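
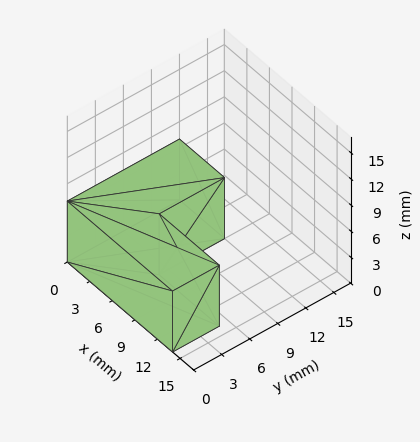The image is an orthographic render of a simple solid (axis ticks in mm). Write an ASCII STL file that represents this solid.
Reading the render: the shape is an L-shaped prism: outer 14 × 12 mm, arm thicknesses ≈ 5 mm (horizontal) and 6 mm (vertical), extruded 7 mm in z (dimensions read to the nearest mm from the axis ticks). For the STL, each face is triangulated and given an outward normal.

solid part
  facet normal 0.0000 0.0000 -1.0000
    outer loop
      vertex 14.00 5.00 0.00
      vertex 14.00 0.00 0.00
      vertex 0.00 0.00 0.00
    endloop
  endfacet
  facet normal 0.0000 0.0000 -1.0000
    outer loop
      vertex 6.00 5.00 0.00
      vertex 14.00 5.00 0.00
      vertex 0.00 0.00 0.00
    endloop
  endfacet
  facet normal 0.0000 0.0000 -1.0000
    outer loop
      vertex 6.00 12.00 0.00
      vertex 6.00 5.00 0.00
      vertex 0.00 0.00 0.00
    endloop
  endfacet
  facet normal 0.0000 0.0000 -1.0000
    outer loop
      vertex 0.00 12.00 0.00
      vertex 6.00 12.00 0.00
      vertex 0.00 0.00 0.00
    endloop
  endfacet
  facet normal 0.0000 0.0000 1.0000
    outer loop
      vertex 0.00 0.00 7.00
      vertex 14.00 0.00 7.00
      vertex 14.00 5.00 7.00
    endloop
  endfacet
  facet normal 0.0000 0.0000 1.0000
    outer loop
      vertex 0.00 0.00 7.00
      vertex 14.00 5.00 7.00
      vertex 6.00 5.00 7.00
    endloop
  endfacet
  facet normal 0.0000 0.0000 1.0000
    outer loop
      vertex 0.00 0.00 7.00
      vertex 6.00 5.00 7.00
      vertex 6.00 12.00 7.00
    endloop
  endfacet
  facet normal 0.0000 0.0000 1.0000
    outer loop
      vertex 0.00 0.00 7.00
      vertex 6.00 12.00 7.00
      vertex 0.00 12.00 7.00
    endloop
  endfacet
  facet normal 0.0000 -1.0000 0.0000
    outer loop
      vertex 0.00 0.00 0.00
      vertex 14.00 0.00 0.00
      vertex 14.00 0.00 7.00
    endloop
  endfacet
  facet normal 0.0000 -1.0000 0.0000
    outer loop
      vertex 0.00 0.00 0.00
      vertex 14.00 0.00 7.00
      vertex 0.00 0.00 7.00
    endloop
  endfacet
  facet normal 1.0000 0.0000 0.0000
    outer loop
      vertex 14.00 0.00 0.00
      vertex 14.00 5.00 0.00
      vertex 14.00 5.00 7.00
    endloop
  endfacet
  facet normal 1.0000 0.0000 0.0000
    outer loop
      vertex 14.00 0.00 0.00
      vertex 14.00 5.00 7.00
      vertex 14.00 0.00 7.00
    endloop
  endfacet
  facet normal 0.0000 1.0000 0.0000
    outer loop
      vertex 14.00 5.00 0.00
      vertex 6.00 5.00 0.00
      vertex 6.00 5.00 7.00
    endloop
  endfacet
  facet normal 0.0000 1.0000 0.0000
    outer loop
      vertex 14.00 5.00 0.00
      vertex 6.00 5.00 7.00
      vertex 14.00 5.00 7.00
    endloop
  endfacet
  facet normal 1.0000 0.0000 0.0000
    outer loop
      vertex 6.00 5.00 0.00
      vertex 6.00 12.00 0.00
      vertex 6.00 12.00 7.00
    endloop
  endfacet
  facet normal 1.0000 0.0000 0.0000
    outer loop
      vertex 6.00 5.00 0.00
      vertex 6.00 12.00 7.00
      vertex 6.00 5.00 7.00
    endloop
  endfacet
  facet normal 0.0000 1.0000 0.0000
    outer loop
      vertex 6.00 12.00 0.00
      vertex 0.00 12.00 0.00
      vertex 0.00 12.00 7.00
    endloop
  endfacet
  facet normal 0.0000 1.0000 0.0000
    outer loop
      vertex 6.00 12.00 0.00
      vertex 0.00 12.00 7.00
      vertex 6.00 12.00 7.00
    endloop
  endfacet
  facet normal -1.0000 0.0000 0.0000
    outer loop
      vertex 0.00 12.00 0.00
      vertex 0.00 0.00 0.00
      vertex 0.00 0.00 7.00
    endloop
  endfacet
  facet normal -1.0000 0.0000 0.0000
    outer loop
      vertex 0.00 12.00 0.00
      vertex 0.00 0.00 7.00
      vertex 0.00 12.00 7.00
    endloop
  endfacet
endsolid part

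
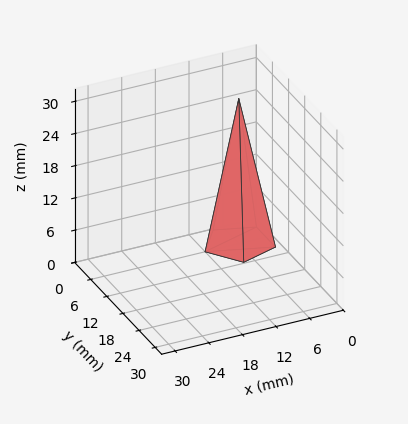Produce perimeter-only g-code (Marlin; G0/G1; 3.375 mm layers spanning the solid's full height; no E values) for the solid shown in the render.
Reading the render: the shape is a regular 5-sided pyramid, base circumscribed radius ≈ 6 mm, apex at z ≈ 27 mm (dimensions read to the nearest mm from the axis ticks). For the g-code, the solid's height is divided into equal slices at the stated Δz and each level perimeter traced with G1 moves after a G0 lift.

; perimeter-only toolpath
G21 ; units = mm
G90 ; absolute positioning
G28 ; home
; layer 1
G0 Z3.375
G0 X11.250 Y6.000
G1 X7.622 Y10.993
G1 X1.753 Y9.086
G1 X1.753 Y2.914
G1 X7.622 Y1.007
G1 X11.250 Y6.000
; layer 2
G0 Z6.750
G0 X10.500 Y6.000
G1 X7.391 Y10.279
G1 X2.359 Y8.645
G1 X2.359 Y3.355
G1 X7.391 Y1.720
G1 X10.500 Y6.000
; layer 3
G0 Z10.125
G0 X9.750 Y6.000
G1 X7.159 Y9.566
G1 X2.966 Y8.204
G1 X2.966 Y3.796
G1 X7.159 Y2.434
G1 X9.750 Y6.000
; layer 4
G0 Z13.500
G0 X9.000 Y6.000
G1 X6.927 Y8.853
G1 X3.573 Y7.763
G1 X3.573 Y4.236
G1 X6.927 Y3.147
G1 X9.000 Y6.000
; layer 5
G0 Z16.875
G0 X8.250 Y6.000
G1 X6.695 Y8.140
G1 X4.180 Y7.323
G1 X4.180 Y4.677
G1 X6.695 Y3.860
G1 X8.250 Y6.000
; layer 6
G0 Z20.250
G0 X7.500 Y6.000
G1 X6.463 Y7.426
G1 X4.787 Y6.882
G1 X4.787 Y5.118
G1 X6.463 Y4.574
G1 X7.500 Y6.000
; layer 7
G0 Z23.625
G0 X6.750 Y6.000
G1 X6.232 Y6.713
G1 X5.393 Y6.441
G1 X5.393 Y5.559
G1 X6.232 Y5.287
G1 X6.750 Y6.000
M2 ; end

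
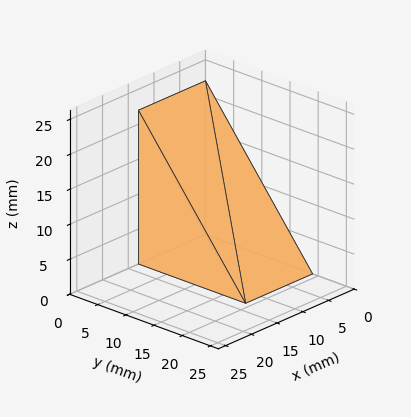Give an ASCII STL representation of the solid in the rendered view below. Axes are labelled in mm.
Reading the render: the shape is a wedge (ramp): 13 × 19 mm base, rising to 22 mm along the y=0 edge and sloping linearly to z=0 at y=19 (dimensions read to the nearest mm from the axis ticks). For the STL, each face is triangulated and given an outward normal.

solid part
  facet normal 0.0000 0.0000 -1.0000
    outer loop
      vertex 13.0 19.0 0.0
      vertex 13.0 0.0 0.0
      vertex 0.0 0.0 0.0
    endloop
  endfacet
  facet normal 0.0000 0.0000 -1.0000
    outer loop
      vertex 0.0 19.0 0.0
      vertex 13.0 19.0 0.0
      vertex 0.0 0.0 0.0
    endloop
  endfacet
  facet normal 0.0000 -1.0000 0.0000
    outer loop
      vertex 0.0 0.0 0.0
      vertex 13.0 0.0 0.0
      vertex 13.0 0.0 22.0
    endloop
  endfacet
  facet normal 0.0000 -1.0000 0.0000
    outer loop
      vertex 0.0 0.0 0.0
      vertex 13.0 0.0 22.0
      vertex 0.0 0.0 22.0
    endloop
  endfacet
  facet normal 0.0000 0.7568 0.6536
    outer loop
      vertex 0.0 0.0 22.0
      vertex 13.0 0.0 22.0
      vertex 13.0 19.0 0.0
    endloop
  endfacet
  facet normal 0.0000 0.7568 0.6536
    outer loop
      vertex 0.0 0.0 22.0
      vertex 13.0 19.0 0.0
      vertex 0.0 19.0 0.0
    endloop
  endfacet
  facet normal -1.0000 0.0000 0.0000
    outer loop
      vertex 0.0 0.0 22.0
      vertex 0.0 19.0 0.0
      vertex 0.0 0.0 0.0
    endloop
  endfacet
  facet normal 1.0000 0.0000 0.0000
    outer loop
      vertex 13.0 0.0 0.0
      vertex 13.0 19.0 0.0
      vertex 13.0 0.0 22.0
    endloop
  endfacet
endsolid part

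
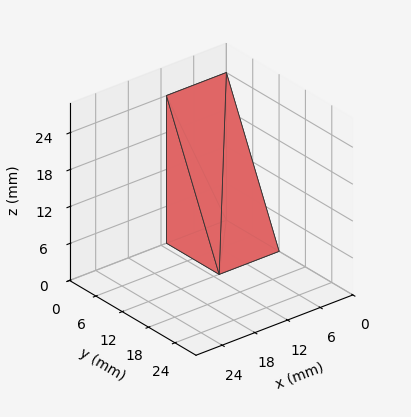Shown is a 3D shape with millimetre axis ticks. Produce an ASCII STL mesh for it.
Reading the render: the shape is a wedge (ramp): 11 × 12 mm base, rising to 24 mm along the y=0 edge and sloping linearly to z=0 at y=12 (dimensions read to the nearest mm from the axis ticks). For the STL, each face is triangulated and given an outward normal.

solid part
  facet normal 0.0000 0.0000 -1.0000
    outer loop
      vertex 11.00 12.00 0.00
      vertex 11.00 0.00 0.00
      vertex 0.00 0.00 0.00
    endloop
  endfacet
  facet normal 0.0000 0.0000 -1.0000
    outer loop
      vertex 0.00 12.00 0.00
      vertex 11.00 12.00 0.00
      vertex 0.00 0.00 0.00
    endloop
  endfacet
  facet normal 0.0000 -1.0000 0.0000
    outer loop
      vertex 0.00 0.00 0.00
      vertex 11.00 0.00 0.00
      vertex 11.00 0.00 24.00
    endloop
  endfacet
  facet normal 0.0000 -1.0000 0.0000
    outer loop
      vertex 0.00 0.00 0.00
      vertex 11.00 0.00 24.00
      vertex 0.00 0.00 24.00
    endloop
  endfacet
  facet normal 0.0000 0.8944 0.4472
    outer loop
      vertex 0.00 0.00 24.00
      vertex 11.00 0.00 24.00
      vertex 11.00 12.00 0.00
    endloop
  endfacet
  facet normal 0.0000 0.8944 0.4472
    outer loop
      vertex 0.00 0.00 24.00
      vertex 11.00 12.00 0.00
      vertex 0.00 12.00 0.00
    endloop
  endfacet
  facet normal -1.0000 0.0000 0.0000
    outer loop
      vertex 0.00 0.00 24.00
      vertex 0.00 12.00 0.00
      vertex 0.00 0.00 0.00
    endloop
  endfacet
  facet normal 1.0000 0.0000 0.0000
    outer loop
      vertex 11.00 0.00 0.00
      vertex 11.00 12.00 0.00
      vertex 11.00 0.00 24.00
    endloop
  endfacet
endsolid part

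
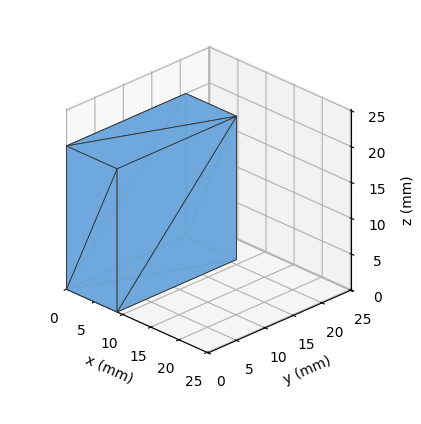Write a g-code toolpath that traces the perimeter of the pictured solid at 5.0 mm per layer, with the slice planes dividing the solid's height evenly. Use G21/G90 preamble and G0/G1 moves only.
Reading the render: the shape is a rectangular box, roughly 9 × 21 mm footprint and 20 mm tall (dimensions read to the nearest mm from the axis ticks). For the g-code, the solid's height is divided into equal slices at the stated Δz and each level perimeter traced with G1 moves after a G0 lift.

; perimeter-only toolpath
G21 ; units = mm
G90 ; absolute positioning
G28 ; home
; layer 1
G0 Z5.0
G0 X0.0 Y0.0
G1 X9.0 Y0.0
G1 X9.0 Y21.0
G1 X0.0 Y21.0
G1 X0.0 Y0.0
; layer 2
G0 Z10.0
G0 X0.0 Y0.0
G1 X9.0 Y0.0
G1 X9.0 Y21.0
G1 X0.0 Y21.0
G1 X0.0 Y0.0
; layer 3
G0 Z15.0
G0 X0.0 Y0.0
G1 X9.0 Y0.0
G1 X9.0 Y21.0
G1 X0.0 Y21.0
G1 X0.0 Y0.0
; layer 4
G0 Z20.0
G0 X0.0 Y0.0
G1 X9.0 Y0.0
G1 X9.0 Y21.0
G1 X0.0 Y21.0
G1 X0.0 Y0.0
M2 ; end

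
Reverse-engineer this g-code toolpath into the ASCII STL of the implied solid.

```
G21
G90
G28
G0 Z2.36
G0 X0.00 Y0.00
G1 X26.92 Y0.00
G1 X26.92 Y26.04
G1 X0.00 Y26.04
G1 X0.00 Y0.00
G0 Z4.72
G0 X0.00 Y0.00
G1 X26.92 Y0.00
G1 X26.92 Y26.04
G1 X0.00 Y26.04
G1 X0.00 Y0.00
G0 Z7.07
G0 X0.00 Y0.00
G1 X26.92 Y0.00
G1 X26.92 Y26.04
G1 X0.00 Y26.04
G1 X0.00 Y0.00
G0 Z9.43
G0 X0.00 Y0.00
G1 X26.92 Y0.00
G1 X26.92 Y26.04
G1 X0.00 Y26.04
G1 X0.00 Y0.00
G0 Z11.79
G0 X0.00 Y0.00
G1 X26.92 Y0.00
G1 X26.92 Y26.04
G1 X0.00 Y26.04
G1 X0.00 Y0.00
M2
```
solid part
  facet normal 0.0000 0.0000 -1.0000
    outer loop
      vertex 26.92 26.04 0.00
      vertex 26.92 0.00 0.00
      vertex 0.00 0.00 0.00
    endloop
  endfacet
  facet normal 0.0000 0.0000 -1.0000
    outer loop
      vertex 0.00 26.04 0.00
      vertex 26.92 26.04 0.00
      vertex 0.00 0.00 0.00
    endloop
  endfacet
  facet normal 0.0000 0.0000 1.0000
    outer loop
      vertex 0.00 0.00 11.79
      vertex 26.92 0.00 11.79
      vertex 26.92 26.04 11.79
    endloop
  endfacet
  facet normal 0.0000 0.0000 1.0000
    outer loop
      vertex 0.00 0.00 11.79
      vertex 26.92 26.04 11.79
      vertex 0.00 26.04 11.79
    endloop
  endfacet
  facet normal 0.0000 -1.0000 0.0000
    outer loop
      vertex 0.00 0.00 0.00
      vertex 26.92 0.00 0.00
      vertex 26.92 0.00 11.79
    endloop
  endfacet
  facet normal 0.0000 -1.0000 0.0000
    outer loop
      vertex 0.00 0.00 0.00
      vertex 26.92 0.00 11.79
      vertex 0.00 0.00 11.79
    endloop
  endfacet
  facet normal 0.0000 1.0000 0.0000
    outer loop
      vertex 26.92 26.04 11.79
      vertex 26.92 26.04 0.00
      vertex 0.00 26.04 0.00
    endloop
  endfacet
  facet normal 0.0000 1.0000 0.0000
    outer loop
      vertex 0.00 26.04 11.79
      vertex 26.92 26.04 11.79
      vertex 0.00 26.04 0.00
    endloop
  endfacet
  facet normal -1.0000 0.0000 0.0000
    outer loop
      vertex 0.00 26.04 11.79
      vertex 0.00 26.04 0.00
      vertex 0.00 0.00 0.00
    endloop
  endfacet
  facet normal -1.0000 0.0000 0.0000
    outer loop
      vertex 0.00 0.00 11.79
      vertex 0.00 26.04 11.79
      vertex 0.00 0.00 0.00
    endloop
  endfacet
  facet normal 1.0000 0.0000 0.0000
    outer loop
      vertex 26.92 0.00 0.00
      vertex 26.92 26.04 0.00
      vertex 26.92 26.04 11.79
    endloop
  endfacet
  facet normal 1.0000 0.0000 0.0000
    outer loop
      vertex 26.92 0.00 0.00
      vertex 26.92 26.04 11.79
      vertex 26.92 0.00 11.79
    endloop
  endfacet
endsolid part

The G0 Z moves step by Δz≈2.36 mm. Every layer's G1 loop is the same polygon, so the solid is a straight extrusion of it from z=0 to z≈11.8. Closing with flat bottom and top caps and triangulating gives 12 facets — a rectangular box, roughly 26.9 × 26 mm footprint and 11.8 mm tall.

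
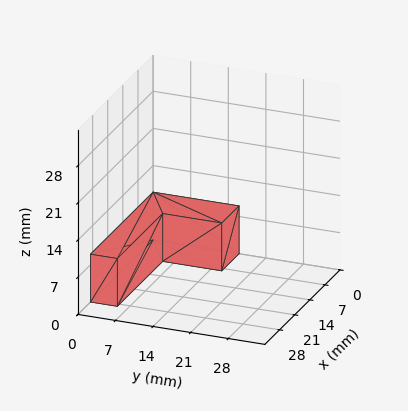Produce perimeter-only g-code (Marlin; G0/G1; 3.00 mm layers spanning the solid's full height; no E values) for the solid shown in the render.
Reading the render: the shape is an L-shaped prism: outer 29 × 16 mm, arm thicknesses ≈ 5 mm (horizontal) and 8 mm (vertical), extruded 9 mm in z (dimensions read to the nearest mm from the axis ticks). For the g-code, the solid's height is divided into equal slices at the stated Δz and each level perimeter traced with G1 moves after a G0 lift.

; perimeter-only toolpath
G21 ; units = mm
G90 ; absolute positioning
G28 ; home
; layer 1
G0 Z3.00
G0 X0.00 Y0.00
G1 X29.00 Y0.00
G1 X29.00 Y5.00
G1 X8.00 Y5.00
G1 X8.00 Y16.00
G1 X0.00 Y16.00
G1 X0.00 Y0.00
; layer 2
G0 Z6.00
G0 X0.00 Y0.00
G1 X29.00 Y0.00
G1 X29.00 Y5.00
G1 X8.00 Y5.00
G1 X8.00 Y16.00
G1 X0.00 Y16.00
G1 X0.00 Y0.00
; layer 3
G0 Z9.00
G0 X0.00 Y0.00
G1 X29.00 Y0.00
G1 X29.00 Y5.00
G1 X8.00 Y5.00
G1 X8.00 Y16.00
G1 X0.00 Y16.00
G1 X0.00 Y0.00
M2 ; end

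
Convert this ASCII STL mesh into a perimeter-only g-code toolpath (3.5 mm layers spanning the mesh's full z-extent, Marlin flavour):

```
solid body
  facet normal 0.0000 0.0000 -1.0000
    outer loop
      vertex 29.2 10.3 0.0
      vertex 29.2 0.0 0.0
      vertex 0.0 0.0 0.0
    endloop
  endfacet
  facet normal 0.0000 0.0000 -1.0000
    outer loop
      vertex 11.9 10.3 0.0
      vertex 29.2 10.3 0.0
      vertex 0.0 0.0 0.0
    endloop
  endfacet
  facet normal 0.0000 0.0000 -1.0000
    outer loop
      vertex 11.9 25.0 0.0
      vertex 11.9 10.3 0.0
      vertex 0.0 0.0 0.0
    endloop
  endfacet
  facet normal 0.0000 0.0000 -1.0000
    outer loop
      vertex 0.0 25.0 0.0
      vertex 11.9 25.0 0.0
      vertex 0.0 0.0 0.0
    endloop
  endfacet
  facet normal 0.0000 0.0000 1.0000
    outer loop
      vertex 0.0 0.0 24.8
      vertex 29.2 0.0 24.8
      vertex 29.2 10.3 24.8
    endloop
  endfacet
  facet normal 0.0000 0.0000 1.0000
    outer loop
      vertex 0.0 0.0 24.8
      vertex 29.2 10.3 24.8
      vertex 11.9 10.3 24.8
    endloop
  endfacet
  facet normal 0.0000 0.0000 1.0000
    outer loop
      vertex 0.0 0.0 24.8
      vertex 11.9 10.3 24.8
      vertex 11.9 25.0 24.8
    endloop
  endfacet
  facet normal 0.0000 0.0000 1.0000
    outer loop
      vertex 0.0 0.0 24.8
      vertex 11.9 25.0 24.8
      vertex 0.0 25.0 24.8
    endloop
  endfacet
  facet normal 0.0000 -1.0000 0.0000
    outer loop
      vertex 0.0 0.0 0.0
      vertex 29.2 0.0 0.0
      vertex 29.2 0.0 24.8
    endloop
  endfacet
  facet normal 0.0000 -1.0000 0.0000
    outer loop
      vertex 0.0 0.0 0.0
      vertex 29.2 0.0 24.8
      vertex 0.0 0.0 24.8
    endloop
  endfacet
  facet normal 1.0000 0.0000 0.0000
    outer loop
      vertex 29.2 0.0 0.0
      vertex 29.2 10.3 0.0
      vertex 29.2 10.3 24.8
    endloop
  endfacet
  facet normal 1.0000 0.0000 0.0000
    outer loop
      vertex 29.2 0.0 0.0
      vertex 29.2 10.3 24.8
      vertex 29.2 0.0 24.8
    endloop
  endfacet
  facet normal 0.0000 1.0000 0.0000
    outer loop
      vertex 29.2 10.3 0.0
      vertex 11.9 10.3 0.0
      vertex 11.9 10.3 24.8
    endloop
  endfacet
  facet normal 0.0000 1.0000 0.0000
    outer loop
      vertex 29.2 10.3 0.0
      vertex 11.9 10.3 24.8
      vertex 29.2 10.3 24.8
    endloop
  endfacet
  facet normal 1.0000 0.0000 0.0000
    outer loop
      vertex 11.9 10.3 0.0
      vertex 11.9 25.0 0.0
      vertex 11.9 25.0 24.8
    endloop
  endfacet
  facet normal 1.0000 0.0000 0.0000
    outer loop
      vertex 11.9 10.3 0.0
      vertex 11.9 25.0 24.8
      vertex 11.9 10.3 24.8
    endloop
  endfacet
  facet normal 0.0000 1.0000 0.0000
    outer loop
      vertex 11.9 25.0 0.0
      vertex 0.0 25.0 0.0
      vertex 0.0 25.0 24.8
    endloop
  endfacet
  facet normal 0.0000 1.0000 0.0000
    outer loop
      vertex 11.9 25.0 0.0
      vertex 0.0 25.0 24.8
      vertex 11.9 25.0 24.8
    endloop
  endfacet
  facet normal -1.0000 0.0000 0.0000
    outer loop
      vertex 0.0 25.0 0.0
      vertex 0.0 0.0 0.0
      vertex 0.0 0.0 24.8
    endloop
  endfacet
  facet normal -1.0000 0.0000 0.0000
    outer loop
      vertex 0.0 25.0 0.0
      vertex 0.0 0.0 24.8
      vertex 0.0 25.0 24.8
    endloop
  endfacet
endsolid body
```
; perimeter-only toolpath
G21 ; units = mm
G90 ; absolute positioning
G28 ; home
; layer 1
G0 Z3.5
G0 X0.0 Y0.0
G1 X29.2 Y0.0
G1 X29.2 Y10.3
G1 X11.9 Y10.3
G1 X11.9 Y25.0
G1 X0.0 Y25.0
G1 X0.0 Y0.0
; layer 2
G0 Z7.1
G0 X0.0 Y0.0
G1 X29.2 Y0.0
G1 X29.2 Y10.3
G1 X11.9 Y10.3
G1 X11.9 Y25.0
G1 X0.0 Y25.0
G1 X0.0 Y0.0
; layer 3
G0 Z10.6
G0 X0.0 Y0.0
G1 X29.2 Y0.0
G1 X29.2 Y10.3
G1 X11.9 Y10.3
G1 X11.9 Y25.0
G1 X0.0 Y25.0
G1 X0.0 Y0.0
; layer 4
G0 Z14.2
G0 X0.0 Y0.0
G1 X29.2 Y0.0
G1 X29.2 Y10.3
G1 X11.9 Y10.3
G1 X11.9 Y25.0
G1 X0.0 Y25.0
G1 X0.0 Y0.0
; layer 5
G0 Z17.7
G0 X0.0 Y0.0
G1 X29.2 Y0.0
G1 X29.2 Y10.3
G1 X11.9 Y10.3
G1 X11.9 Y25.0
G1 X0.0 Y25.0
G1 X0.0 Y0.0
; layer 6
G0 Z21.3
G0 X0.0 Y0.0
G1 X29.2 Y0.0
G1 X29.2 Y10.3
G1 X11.9 Y10.3
G1 X11.9 Y25.0
G1 X0.0 Y25.0
G1 X0.0 Y0.0
; layer 7
G0 Z24.8
G0 X0.0 Y0.0
G1 X29.2 Y0.0
G1 X29.2 Y10.3
G1 X11.9 Y10.3
G1 X11.9 Y25.0
G1 X0.0 Y25.0
G1 X0.0 Y0.0
M2 ; end

The solid is an L-shaped prism: outer 29.2 × 25 mm, arm thicknesses ≈ 10.3 mm (horizontal) and 11.9 mm (vertical), extruded 24.8 mm in z. Slicing at Δz = 3.5 mm — 7 equal slices spanning the solid's height, so layer i sits at z = i·h/7 — gives 7 non-empty perimeters. Each is a 6-segment closed polygon; G0 lifts to the layer z and rapids to the start vertex, then G1 traces the edges.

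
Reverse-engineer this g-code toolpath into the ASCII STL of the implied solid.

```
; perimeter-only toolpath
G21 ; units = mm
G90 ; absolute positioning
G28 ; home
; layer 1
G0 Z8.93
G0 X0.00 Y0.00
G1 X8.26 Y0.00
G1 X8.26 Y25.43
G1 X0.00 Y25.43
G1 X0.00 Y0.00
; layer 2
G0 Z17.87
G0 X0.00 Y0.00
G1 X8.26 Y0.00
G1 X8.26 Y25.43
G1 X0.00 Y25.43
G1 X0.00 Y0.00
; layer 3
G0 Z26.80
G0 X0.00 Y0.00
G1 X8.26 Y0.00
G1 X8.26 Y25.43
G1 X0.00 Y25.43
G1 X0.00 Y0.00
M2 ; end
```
solid part
  facet normal 0.0000 0.0000 -1.0000
    outer loop
      vertex 8.26 25.43 0.00
      vertex 8.26 0.00 0.00
      vertex 0.00 0.00 0.00
    endloop
  endfacet
  facet normal 0.0000 0.0000 -1.0000
    outer loop
      vertex 0.00 25.43 0.00
      vertex 8.26 25.43 0.00
      vertex 0.00 0.00 0.00
    endloop
  endfacet
  facet normal 0.0000 0.0000 1.0000
    outer loop
      vertex 0.00 0.00 26.80
      vertex 8.26 0.00 26.80
      vertex 8.26 25.43 26.80
    endloop
  endfacet
  facet normal 0.0000 0.0000 1.0000
    outer loop
      vertex 0.00 0.00 26.80
      vertex 8.26 25.43 26.80
      vertex 0.00 25.43 26.80
    endloop
  endfacet
  facet normal 0.0000 -1.0000 0.0000
    outer loop
      vertex 0.00 0.00 0.00
      vertex 8.26 0.00 0.00
      vertex 8.26 0.00 26.80
    endloop
  endfacet
  facet normal 0.0000 -1.0000 0.0000
    outer loop
      vertex 0.00 0.00 0.00
      vertex 8.26 0.00 26.80
      vertex 0.00 0.00 26.80
    endloop
  endfacet
  facet normal 0.0000 1.0000 0.0000
    outer loop
      vertex 8.26 25.43 26.80
      vertex 8.26 25.43 0.00
      vertex 0.00 25.43 0.00
    endloop
  endfacet
  facet normal 0.0000 1.0000 0.0000
    outer loop
      vertex 0.00 25.43 26.80
      vertex 8.26 25.43 26.80
      vertex 0.00 25.43 0.00
    endloop
  endfacet
  facet normal -1.0000 0.0000 0.0000
    outer loop
      vertex 0.00 25.43 26.80
      vertex 0.00 25.43 0.00
      vertex 0.00 0.00 0.00
    endloop
  endfacet
  facet normal -1.0000 0.0000 0.0000
    outer loop
      vertex 0.00 0.00 26.80
      vertex 0.00 25.43 26.80
      vertex 0.00 0.00 0.00
    endloop
  endfacet
  facet normal 1.0000 0.0000 0.0000
    outer loop
      vertex 8.26 0.00 0.00
      vertex 8.26 25.43 0.00
      vertex 8.26 25.43 26.80
    endloop
  endfacet
  facet normal 1.0000 0.0000 0.0000
    outer loop
      vertex 8.26 0.00 0.00
      vertex 8.26 25.43 26.80
      vertex 8.26 0.00 26.80
    endloop
  endfacet
endsolid part

The G0 Z moves step by Δz≈8.93 mm. Every layer's G1 loop is the same polygon, so the solid is a straight extrusion of it from z=0 to z≈26.8. Closing with flat bottom and top caps and triangulating gives 12 facets — a rectangular box, roughly 8.26 × 25.4 mm footprint and 26.8 mm tall.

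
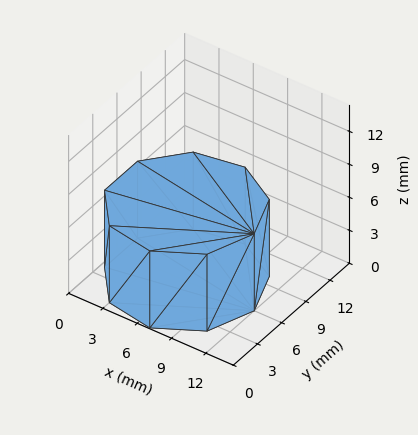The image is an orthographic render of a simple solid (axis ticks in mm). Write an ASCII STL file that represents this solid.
Reading the render: the shape is a regular 9-sided prism (a cylinder approximated with 9 flat sides), circumscribed radius ≈ 6 mm, height ≈ 7 mm (dimensions read to the nearest mm from the axis ticks). For the STL, each face is triangulated and given an outward normal.

solid part
  facet normal 0.0000 0.0000 -1.0000
    outer loop
      vertex 7.04 11.91 0.00
      vertex 10.60 9.86 0.00
      vertex 12.00 6.00 0.00
    endloop
  endfacet
  facet normal 0.0000 0.0000 -1.0000
    outer loop
      vertex 3.00 11.20 0.00
      vertex 7.04 11.91 0.00
      vertex 12.00 6.00 0.00
    endloop
  endfacet
  facet normal 0.0000 0.0000 -1.0000
    outer loop
      vertex 0.36 8.05 0.00
      vertex 3.00 11.20 0.00
      vertex 12.00 6.00 0.00
    endloop
  endfacet
  facet normal 0.0000 0.0000 -1.0000
    outer loop
      vertex 0.36 3.95 0.00
      vertex 0.36 8.05 0.00
      vertex 12.00 6.00 0.00
    endloop
  endfacet
  facet normal 0.0000 0.0000 -1.0000
    outer loop
      vertex 3.00 0.80 0.00
      vertex 0.36 3.95 0.00
      vertex 12.00 6.00 0.00
    endloop
  endfacet
  facet normal 0.0000 0.0000 -1.0000
    outer loop
      vertex 7.04 0.09 0.00
      vertex 3.00 0.80 0.00
      vertex 12.00 6.00 0.00
    endloop
  endfacet
  facet normal 0.0000 0.0000 -1.0000
    outer loop
      vertex 10.60 2.14 0.00
      vertex 7.04 0.09 0.00
      vertex 12.00 6.00 0.00
    endloop
  endfacet
  facet normal 0.0000 0.0000 1.0000
    outer loop
      vertex 12.00 6.00 7.00
      vertex 10.60 9.86 7.00
      vertex 7.04 11.91 7.00
    endloop
  endfacet
  facet normal 0.0000 0.0000 1.0000
    outer loop
      vertex 12.00 6.00 7.00
      vertex 7.04 11.91 7.00
      vertex 3.00 11.20 7.00
    endloop
  endfacet
  facet normal 0.0000 0.0000 1.0000
    outer loop
      vertex 12.00 6.00 7.00
      vertex 3.00 11.20 7.00
      vertex 0.36 8.05 7.00
    endloop
  endfacet
  facet normal 0.0000 0.0000 1.0000
    outer loop
      vertex 12.00 6.00 7.00
      vertex 0.36 8.05 7.00
      vertex 0.36 3.95 7.00
    endloop
  endfacet
  facet normal 0.0000 0.0000 1.0000
    outer loop
      vertex 12.00 6.00 7.00
      vertex 0.36 3.95 7.00
      vertex 3.00 0.80 7.00
    endloop
  endfacet
  facet normal 0.0000 0.0000 1.0000
    outer loop
      vertex 12.00 6.00 7.00
      vertex 3.00 0.80 7.00
      vertex 7.04 0.09 7.00
    endloop
  endfacet
  facet normal 0.0000 0.0000 1.0000
    outer loop
      vertex 12.00 6.00 7.00
      vertex 7.04 0.09 7.00
      vertex 10.60 2.14 7.00
    endloop
  endfacet
  facet normal 0.9401 0.3410 0.0000
    outer loop
      vertex 12.00 6.00 0.00
      vertex 10.60 9.86 0.00
      vertex 10.60 9.86 7.00
    endloop
  endfacet
  facet normal 0.9401 0.3410 0.0000
    outer loop
      vertex 12.00 6.00 0.00
      vertex 10.60 9.86 7.00
      vertex 12.00 6.00 7.00
    endloop
  endfacet
  facet normal 0.4990 0.8666 0.0000
    outer loop
      vertex 10.60 9.86 0.00
      vertex 7.04 11.91 0.00
      vertex 7.04 11.91 7.00
    endloop
  endfacet
  facet normal 0.4990 0.8666 0.0000
    outer loop
      vertex 10.60 9.86 0.00
      vertex 7.04 11.91 7.00
      vertex 10.60 9.86 7.00
    endloop
  endfacet
  facet normal -0.1731 0.9849 0.0000
    outer loop
      vertex 7.04 11.91 0.00
      vertex 3.00 11.20 0.00
      vertex 3.00 11.20 7.00
    endloop
  endfacet
  facet normal -0.1731 0.9849 0.0000
    outer loop
      vertex 7.04 11.91 0.00
      vertex 3.00 11.20 7.00
      vertex 7.04 11.91 7.00
    endloop
  endfacet
  facet normal -0.7664 0.6423 0.0000
    outer loop
      vertex 3.00 11.20 0.00
      vertex 0.36 8.05 0.00
      vertex 0.36 8.05 7.00
    endloop
  endfacet
  facet normal -0.7664 0.6423 0.0000
    outer loop
      vertex 3.00 11.20 0.00
      vertex 0.36 8.05 7.00
      vertex 3.00 11.20 7.00
    endloop
  endfacet
  facet normal -1.0000 0.0000 0.0000
    outer loop
      vertex 0.36 8.05 0.00
      vertex 0.36 3.95 0.00
      vertex 0.36 3.95 7.00
    endloop
  endfacet
  facet normal -1.0000 0.0000 0.0000
    outer loop
      vertex 0.36 8.05 0.00
      vertex 0.36 3.95 7.00
      vertex 0.36 8.05 7.00
    endloop
  endfacet
  facet normal -0.7664 -0.6423 0.0000
    outer loop
      vertex 0.36 3.95 0.00
      vertex 3.00 0.80 0.00
      vertex 3.00 0.80 7.00
    endloop
  endfacet
  facet normal -0.7664 -0.6423 0.0000
    outer loop
      vertex 0.36 3.95 0.00
      vertex 3.00 0.80 7.00
      vertex 0.36 3.95 7.00
    endloop
  endfacet
  facet normal -0.1731 -0.9849 0.0000
    outer loop
      vertex 3.00 0.80 0.00
      vertex 7.04 0.09 0.00
      vertex 7.04 0.09 7.00
    endloop
  endfacet
  facet normal -0.1731 -0.9849 0.0000
    outer loop
      vertex 3.00 0.80 0.00
      vertex 7.04 0.09 7.00
      vertex 3.00 0.80 7.00
    endloop
  endfacet
  facet normal 0.4990 -0.8666 0.0000
    outer loop
      vertex 7.04 0.09 0.00
      vertex 10.60 2.14 0.00
      vertex 10.60 2.14 7.00
    endloop
  endfacet
  facet normal 0.4990 -0.8666 0.0000
    outer loop
      vertex 7.04 0.09 0.00
      vertex 10.60 2.14 7.00
      vertex 7.04 0.09 7.00
    endloop
  endfacet
  facet normal 0.9401 -0.3410 0.0000
    outer loop
      vertex 10.60 2.14 0.00
      vertex 12.00 6.00 0.00
      vertex 12.00 6.00 7.00
    endloop
  endfacet
  facet normal 0.9401 -0.3410 0.0000
    outer loop
      vertex 10.60 2.14 0.00
      vertex 12.00 6.00 7.00
      vertex 10.60 2.14 7.00
    endloop
  endfacet
endsolid part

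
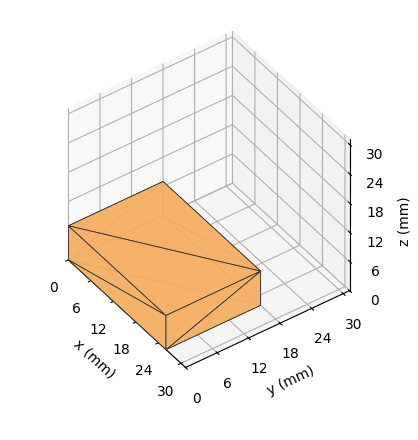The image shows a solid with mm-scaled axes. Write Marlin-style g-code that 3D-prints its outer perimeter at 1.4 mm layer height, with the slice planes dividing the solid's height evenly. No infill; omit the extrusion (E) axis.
Reading the render: the shape is a rectangular box, roughly 26 × 18 mm footprint and 7 mm tall (dimensions read to the nearest mm from the axis ticks). For the g-code, the solid's height is divided into equal slices at the stated Δz and each level perimeter traced with G1 moves after a G0 lift.

; perimeter-only toolpath
G21 ; units = mm
G90 ; absolute positioning
G28 ; home
; layer 1
G0 Z1.4
G0 X0.0 Y0.0
G1 X26.0 Y0.0
G1 X26.0 Y18.0
G1 X0.0 Y18.0
G1 X0.0 Y0.0
; layer 2
G0 Z2.8
G0 X0.0 Y0.0
G1 X26.0 Y0.0
G1 X26.0 Y18.0
G1 X0.0 Y18.0
G1 X0.0 Y0.0
; layer 3
G0 Z4.2
G0 X0.0 Y0.0
G1 X26.0 Y0.0
G1 X26.0 Y18.0
G1 X0.0 Y18.0
G1 X0.0 Y0.0
; layer 4
G0 Z5.6
G0 X0.0 Y0.0
G1 X26.0 Y0.0
G1 X26.0 Y18.0
G1 X0.0 Y18.0
G1 X0.0 Y0.0
; layer 5
G0 Z7.0
G0 X0.0 Y0.0
G1 X26.0 Y0.0
G1 X26.0 Y18.0
G1 X0.0 Y18.0
G1 X0.0 Y0.0
M2 ; end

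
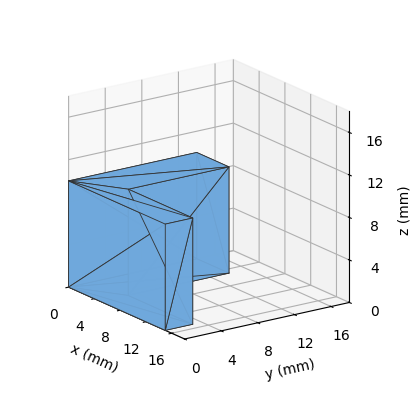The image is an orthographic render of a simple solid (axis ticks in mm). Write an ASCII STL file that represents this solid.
Reading the render: the shape is an L-shaped prism: outer 15 × 14 mm, arm thicknesses ≈ 3 mm (horizontal) and 5 mm (vertical), extruded 10 mm in z (dimensions read to the nearest mm from the axis ticks). For the STL, each face is triangulated and given an outward normal.

solid part
  facet normal 0.0000 0.0000 -1.0000
    outer loop
      vertex 15.00 3.00 0.00
      vertex 15.00 0.00 0.00
      vertex 0.00 0.00 0.00
    endloop
  endfacet
  facet normal 0.0000 0.0000 -1.0000
    outer loop
      vertex 5.00 3.00 0.00
      vertex 15.00 3.00 0.00
      vertex 0.00 0.00 0.00
    endloop
  endfacet
  facet normal 0.0000 0.0000 -1.0000
    outer loop
      vertex 5.00 14.00 0.00
      vertex 5.00 3.00 0.00
      vertex 0.00 0.00 0.00
    endloop
  endfacet
  facet normal 0.0000 0.0000 -1.0000
    outer loop
      vertex 0.00 14.00 0.00
      vertex 5.00 14.00 0.00
      vertex 0.00 0.00 0.00
    endloop
  endfacet
  facet normal 0.0000 0.0000 1.0000
    outer loop
      vertex 0.00 0.00 10.00
      vertex 15.00 0.00 10.00
      vertex 15.00 3.00 10.00
    endloop
  endfacet
  facet normal 0.0000 0.0000 1.0000
    outer loop
      vertex 0.00 0.00 10.00
      vertex 15.00 3.00 10.00
      vertex 5.00 3.00 10.00
    endloop
  endfacet
  facet normal 0.0000 0.0000 1.0000
    outer loop
      vertex 0.00 0.00 10.00
      vertex 5.00 3.00 10.00
      vertex 5.00 14.00 10.00
    endloop
  endfacet
  facet normal 0.0000 0.0000 1.0000
    outer loop
      vertex 0.00 0.00 10.00
      vertex 5.00 14.00 10.00
      vertex 0.00 14.00 10.00
    endloop
  endfacet
  facet normal 0.0000 -1.0000 0.0000
    outer loop
      vertex 0.00 0.00 0.00
      vertex 15.00 0.00 0.00
      vertex 15.00 0.00 10.00
    endloop
  endfacet
  facet normal 0.0000 -1.0000 0.0000
    outer loop
      vertex 0.00 0.00 0.00
      vertex 15.00 0.00 10.00
      vertex 0.00 0.00 10.00
    endloop
  endfacet
  facet normal 1.0000 0.0000 0.0000
    outer loop
      vertex 15.00 0.00 0.00
      vertex 15.00 3.00 0.00
      vertex 15.00 3.00 10.00
    endloop
  endfacet
  facet normal 1.0000 0.0000 0.0000
    outer loop
      vertex 15.00 0.00 0.00
      vertex 15.00 3.00 10.00
      vertex 15.00 0.00 10.00
    endloop
  endfacet
  facet normal 0.0000 1.0000 0.0000
    outer loop
      vertex 15.00 3.00 0.00
      vertex 5.00 3.00 0.00
      vertex 5.00 3.00 10.00
    endloop
  endfacet
  facet normal 0.0000 1.0000 0.0000
    outer loop
      vertex 15.00 3.00 0.00
      vertex 5.00 3.00 10.00
      vertex 15.00 3.00 10.00
    endloop
  endfacet
  facet normal 1.0000 0.0000 0.0000
    outer loop
      vertex 5.00 3.00 0.00
      vertex 5.00 14.00 0.00
      vertex 5.00 14.00 10.00
    endloop
  endfacet
  facet normal 1.0000 0.0000 0.0000
    outer loop
      vertex 5.00 3.00 0.00
      vertex 5.00 14.00 10.00
      vertex 5.00 3.00 10.00
    endloop
  endfacet
  facet normal 0.0000 1.0000 0.0000
    outer loop
      vertex 5.00 14.00 0.00
      vertex 0.00 14.00 0.00
      vertex 0.00 14.00 10.00
    endloop
  endfacet
  facet normal 0.0000 1.0000 0.0000
    outer loop
      vertex 5.00 14.00 0.00
      vertex 0.00 14.00 10.00
      vertex 5.00 14.00 10.00
    endloop
  endfacet
  facet normal -1.0000 0.0000 0.0000
    outer loop
      vertex 0.00 14.00 0.00
      vertex 0.00 0.00 0.00
      vertex 0.00 0.00 10.00
    endloop
  endfacet
  facet normal -1.0000 0.0000 0.0000
    outer loop
      vertex 0.00 14.00 0.00
      vertex 0.00 0.00 10.00
      vertex 0.00 14.00 10.00
    endloop
  endfacet
endsolid part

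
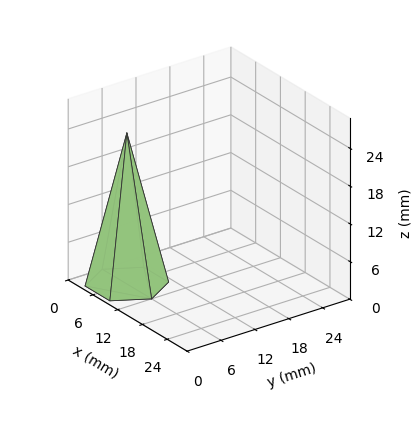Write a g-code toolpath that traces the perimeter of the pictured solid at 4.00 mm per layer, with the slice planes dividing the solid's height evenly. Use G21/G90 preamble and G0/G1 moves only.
Reading the render: the shape is a regular 6-sided pyramid, base circumscribed radius ≈ 6 mm, apex at z ≈ 24 mm (dimensions read to the nearest mm from the axis ticks). For the g-code, the solid's height is divided into equal slices at the stated Δz and each level perimeter traced with G1 moves after a G0 lift.

; perimeter-only toolpath
G21 ; units = mm
G90 ; absolute positioning
G28 ; home
; layer 1
G0 Z4.00
G0 X11.00 Y6.00
G1 X8.50 Y10.33
G1 X3.50 Y10.33
G1 X1.00 Y6.00
G1 X3.50 Y1.67
G1 X8.50 Y1.67
G1 X11.00 Y6.00
; layer 2
G0 Z8.00
G0 X10.00 Y6.00
G1 X8.00 Y9.47
G1 X4.00 Y9.47
G1 X2.00 Y6.00
G1 X4.00 Y2.53
G1 X8.00 Y2.53
G1 X10.00 Y6.00
; layer 3
G0 Z12.00
G0 X9.00 Y6.00
G1 X7.50 Y8.60
G1 X4.50 Y8.60
G1 X3.00 Y6.00
G1 X4.50 Y3.40
G1 X7.50 Y3.40
G1 X9.00 Y6.00
; layer 4
G0 Z16.00
G0 X8.00 Y6.00
G1 X7.00 Y7.73
G1 X5.00 Y7.73
G1 X4.00 Y6.00
G1 X5.00 Y4.27
G1 X7.00 Y4.27
G1 X8.00 Y6.00
; layer 5
G0 Z20.00
G0 X7.00 Y6.00
G1 X6.50 Y6.87
G1 X5.50 Y6.87
G1 X5.00 Y6.00
G1 X5.50 Y5.13
G1 X6.50 Y5.13
G1 X7.00 Y6.00
M2 ; end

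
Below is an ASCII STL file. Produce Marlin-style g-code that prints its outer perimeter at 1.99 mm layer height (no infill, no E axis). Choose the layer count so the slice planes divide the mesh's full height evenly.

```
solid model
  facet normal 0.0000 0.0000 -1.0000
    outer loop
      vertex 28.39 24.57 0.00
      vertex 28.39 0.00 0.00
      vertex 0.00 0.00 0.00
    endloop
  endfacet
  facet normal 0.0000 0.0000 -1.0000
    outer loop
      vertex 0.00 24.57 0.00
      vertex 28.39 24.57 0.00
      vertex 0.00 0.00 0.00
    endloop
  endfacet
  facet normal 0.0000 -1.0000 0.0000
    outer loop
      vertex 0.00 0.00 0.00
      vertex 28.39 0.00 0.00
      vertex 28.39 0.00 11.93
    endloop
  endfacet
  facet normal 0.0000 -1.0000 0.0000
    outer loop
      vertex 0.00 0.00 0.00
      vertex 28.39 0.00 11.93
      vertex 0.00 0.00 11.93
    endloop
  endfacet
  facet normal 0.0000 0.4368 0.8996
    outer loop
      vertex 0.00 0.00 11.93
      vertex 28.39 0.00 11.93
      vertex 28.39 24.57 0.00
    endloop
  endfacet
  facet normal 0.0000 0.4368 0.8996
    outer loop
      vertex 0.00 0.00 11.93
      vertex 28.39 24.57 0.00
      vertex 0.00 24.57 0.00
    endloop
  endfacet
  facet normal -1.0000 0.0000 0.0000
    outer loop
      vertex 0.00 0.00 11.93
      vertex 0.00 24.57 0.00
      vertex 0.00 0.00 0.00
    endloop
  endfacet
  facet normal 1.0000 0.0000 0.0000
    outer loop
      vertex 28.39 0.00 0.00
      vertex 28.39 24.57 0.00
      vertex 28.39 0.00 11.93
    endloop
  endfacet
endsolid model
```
; perimeter-only toolpath
G21 ; units = mm
G90 ; absolute positioning
G28 ; home
; layer 1
G0 Z1.99
G0 X0.00 Y0.00
G1 X28.39 Y0.00
G1 X28.39 Y20.48
G1 X0.00 Y20.48
G1 X0.00 Y0.00
; layer 2
G0 Z3.98
G0 X0.00 Y0.00
G1 X28.39 Y0.00
G1 X28.39 Y16.38
G1 X0.00 Y16.38
G1 X0.00 Y0.00
; layer 3
G0 Z5.96
G0 X0.00 Y0.00
G1 X28.39 Y0.00
G1 X28.39 Y12.29
G1 X0.00 Y12.29
G1 X0.00 Y0.00
; layer 4
G0 Z7.95
G0 X0.00 Y0.00
G1 X28.39 Y0.00
G1 X28.39 Y8.19
G1 X0.00 Y8.19
G1 X0.00 Y0.00
; layer 5
G0 Z9.94
G0 X0.00 Y0.00
G1 X28.39 Y0.00
G1 X28.39 Y4.09
G1 X0.00 Y4.09
G1 X0.00 Y0.00
M2 ; end

The solid is a wedge (ramp): 28.4 × 24.6 mm base, rising to 11.9 mm along the y=0 edge and sloping linearly to z=0 at y=24.6. Slicing at Δz = 1.99 mm — 6 equal slices spanning the solid's height, so layer i sits at z = i·h/6 — gives 5 non-empty perimeters. Each is a 4-segment closed polygon; G0 lifts to the layer z and rapids to the start vertex, then G1 traces the edges. The cross-section shrinks linearly with z (the slice at the apex is degenerate and omitted).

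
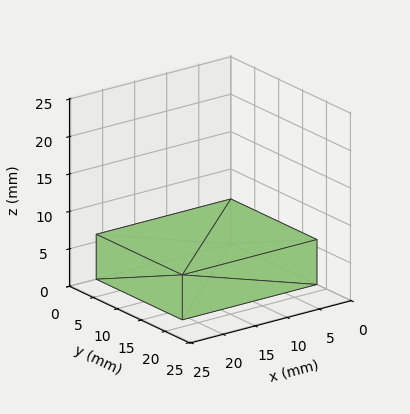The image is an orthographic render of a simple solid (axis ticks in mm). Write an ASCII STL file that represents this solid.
Reading the render: the shape is a rectangular box, roughly 21 × 18 mm footprint and 6 mm tall (dimensions read to the nearest mm from the axis ticks). For the STL, each face is triangulated and given an outward normal.

solid part
  facet normal 0.0000 0.0000 -1.0000
    outer loop
      vertex 21.00 18.00 0.00
      vertex 21.00 0.00 0.00
      vertex 0.00 0.00 0.00
    endloop
  endfacet
  facet normal 0.0000 0.0000 -1.0000
    outer loop
      vertex 0.00 18.00 0.00
      vertex 21.00 18.00 0.00
      vertex 0.00 0.00 0.00
    endloop
  endfacet
  facet normal 0.0000 0.0000 1.0000
    outer loop
      vertex 0.00 0.00 6.00
      vertex 21.00 0.00 6.00
      vertex 21.00 18.00 6.00
    endloop
  endfacet
  facet normal 0.0000 0.0000 1.0000
    outer loop
      vertex 0.00 0.00 6.00
      vertex 21.00 18.00 6.00
      vertex 0.00 18.00 6.00
    endloop
  endfacet
  facet normal 0.0000 -1.0000 0.0000
    outer loop
      vertex 0.00 0.00 0.00
      vertex 21.00 0.00 0.00
      vertex 21.00 0.00 6.00
    endloop
  endfacet
  facet normal 0.0000 -1.0000 0.0000
    outer loop
      vertex 0.00 0.00 0.00
      vertex 21.00 0.00 6.00
      vertex 0.00 0.00 6.00
    endloop
  endfacet
  facet normal 0.0000 1.0000 0.0000
    outer loop
      vertex 21.00 18.00 6.00
      vertex 21.00 18.00 0.00
      vertex 0.00 18.00 0.00
    endloop
  endfacet
  facet normal 0.0000 1.0000 0.0000
    outer loop
      vertex 0.00 18.00 6.00
      vertex 21.00 18.00 6.00
      vertex 0.00 18.00 0.00
    endloop
  endfacet
  facet normal -1.0000 0.0000 0.0000
    outer loop
      vertex 0.00 18.00 6.00
      vertex 0.00 18.00 0.00
      vertex 0.00 0.00 0.00
    endloop
  endfacet
  facet normal -1.0000 0.0000 0.0000
    outer loop
      vertex 0.00 0.00 6.00
      vertex 0.00 18.00 6.00
      vertex 0.00 0.00 0.00
    endloop
  endfacet
  facet normal 1.0000 0.0000 0.0000
    outer loop
      vertex 21.00 0.00 0.00
      vertex 21.00 18.00 0.00
      vertex 21.00 18.00 6.00
    endloop
  endfacet
  facet normal 1.0000 0.0000 0.0000
    outer loop
      vertex 21.00 0.00 0.00
      vertex 21.00 18.00 6.00
      vertex 21.00 0.00 6.00
    endloop
  endfacet
endsolid part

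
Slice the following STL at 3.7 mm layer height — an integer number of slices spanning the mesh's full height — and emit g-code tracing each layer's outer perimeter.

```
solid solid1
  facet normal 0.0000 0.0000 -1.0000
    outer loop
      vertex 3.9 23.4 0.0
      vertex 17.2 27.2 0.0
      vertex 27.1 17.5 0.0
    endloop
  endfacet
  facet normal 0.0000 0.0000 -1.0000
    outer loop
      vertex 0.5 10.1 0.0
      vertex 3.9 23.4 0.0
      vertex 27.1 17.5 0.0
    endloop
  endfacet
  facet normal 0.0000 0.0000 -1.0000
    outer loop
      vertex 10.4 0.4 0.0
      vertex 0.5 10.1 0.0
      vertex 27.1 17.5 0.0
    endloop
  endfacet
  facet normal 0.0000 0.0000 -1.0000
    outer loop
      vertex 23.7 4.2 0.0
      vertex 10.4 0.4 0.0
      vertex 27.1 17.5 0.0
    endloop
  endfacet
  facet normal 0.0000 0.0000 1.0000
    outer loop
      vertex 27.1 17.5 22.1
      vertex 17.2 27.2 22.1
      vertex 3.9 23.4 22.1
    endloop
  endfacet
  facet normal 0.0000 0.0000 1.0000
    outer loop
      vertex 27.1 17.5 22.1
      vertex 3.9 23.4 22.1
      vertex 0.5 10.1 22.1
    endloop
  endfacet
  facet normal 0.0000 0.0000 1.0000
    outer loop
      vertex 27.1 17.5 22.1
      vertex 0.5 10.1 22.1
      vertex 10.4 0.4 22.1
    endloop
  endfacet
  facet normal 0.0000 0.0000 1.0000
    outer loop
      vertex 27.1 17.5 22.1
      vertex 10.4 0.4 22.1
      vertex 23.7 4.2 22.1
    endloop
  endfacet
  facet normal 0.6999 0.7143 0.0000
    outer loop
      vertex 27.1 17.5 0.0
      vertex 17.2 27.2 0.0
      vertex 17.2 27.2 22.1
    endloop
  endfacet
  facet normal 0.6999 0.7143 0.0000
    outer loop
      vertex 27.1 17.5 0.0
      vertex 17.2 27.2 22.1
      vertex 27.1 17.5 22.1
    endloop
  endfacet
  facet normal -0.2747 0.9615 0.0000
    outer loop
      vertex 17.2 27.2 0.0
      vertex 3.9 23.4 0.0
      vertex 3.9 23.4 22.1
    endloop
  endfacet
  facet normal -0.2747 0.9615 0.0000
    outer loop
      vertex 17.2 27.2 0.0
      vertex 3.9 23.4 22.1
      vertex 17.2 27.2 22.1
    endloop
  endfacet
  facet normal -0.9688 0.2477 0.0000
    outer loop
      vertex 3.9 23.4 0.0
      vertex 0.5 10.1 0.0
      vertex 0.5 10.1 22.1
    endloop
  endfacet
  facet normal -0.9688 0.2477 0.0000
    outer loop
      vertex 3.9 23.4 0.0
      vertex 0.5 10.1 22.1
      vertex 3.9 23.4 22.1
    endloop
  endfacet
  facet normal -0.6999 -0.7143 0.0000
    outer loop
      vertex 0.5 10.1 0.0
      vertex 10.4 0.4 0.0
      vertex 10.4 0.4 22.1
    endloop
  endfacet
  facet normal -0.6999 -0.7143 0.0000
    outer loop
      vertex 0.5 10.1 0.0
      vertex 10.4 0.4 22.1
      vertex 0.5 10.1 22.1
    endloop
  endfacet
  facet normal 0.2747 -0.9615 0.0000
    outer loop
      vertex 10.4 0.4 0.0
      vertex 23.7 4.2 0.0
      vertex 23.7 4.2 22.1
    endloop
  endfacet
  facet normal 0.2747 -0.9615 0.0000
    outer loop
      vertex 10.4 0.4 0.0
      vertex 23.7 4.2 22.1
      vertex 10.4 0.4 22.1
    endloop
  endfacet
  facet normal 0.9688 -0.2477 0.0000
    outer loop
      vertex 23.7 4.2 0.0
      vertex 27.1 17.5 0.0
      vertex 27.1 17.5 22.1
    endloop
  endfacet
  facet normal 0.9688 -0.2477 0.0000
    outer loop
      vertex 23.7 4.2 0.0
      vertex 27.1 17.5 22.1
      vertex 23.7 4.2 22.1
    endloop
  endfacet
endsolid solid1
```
; perimeter-only toolpath
G21 ; units = mm
G90 ; absolute positioning
G28 ; home
; layer 1
G0 Z3.7
G0 X27.1 Y17.5
G1 X17.2 Y27.2
G1 X3.9 Y23.4
G1 X0.5 Y10.1
G1 X10.4 Y0.4
G1 X23.7 Y4.2
G1 X27.1 Y17.5
; layer 2
G0 Z7.4
G0 X27.1 Y17.5
G1 X17.2 Y27.2
G1 X3.9 Y23.4
G1 X0.5 Y10.1
G1 X10.4 Y0.4
G1 X23.7 Y4.2
G1 X27.1 Y17.5
; layer 3
G0 Z11.1
G0 X27.1 Y17.5
G1 X17.2 Y27.2
G1 X3.9 Y23.4
G1 X0.5 Y10.1
G1 X10.4 Y0.4
G1 X23.7 Y4.2
G1 X27.1 Y17.5
; layer 4
G0 Z14.7
G0 X27.1 Y17.5
G1 X17.2 Y27.2
G1 X3.9 Y23.4
G1 X0.5 Y10.1
G1 X10.4 Y0.4
G1 X23.7 Y4.2
G1 X27.1 Y17.5
; layer 5
G0 Z18.4
G0 X27.1 Y17.5
G1 X17.2 Y27.2
G1 X3.9 Y23.4
G1 X0.5 Y10.1
G1 X10.4 Y0.4
G1 X23.7 Y4.2
G1 X27.1 Y17.5
; layer 6
G0 Z22.1
G0 X27.1 Y17.5
G1 X17.2 Y27.2
G1 X3.9 Y23.4
G1 X0.5 Y10.1
G1 X10.4 Y0.4
G1 X23.7 Y4.2
G1 X27.1 Y17.5
M2 ; end

The solid is a regular 6-sided prism (a cylinder approximated with 6 flat sides), circumscribed radius ≈ 13.8 mm, height ≈ 22.1 mm. Slicing at Δz = 3.7 mm — 6 equal slices spanning the solid's height, so layer i sits at z = i·h/6 — gives 6 non-empty perimeters. Each is a 6-segment closed polygon; G0 lifts to the layer z and rapids to the start vertex, then G1 traces the edges.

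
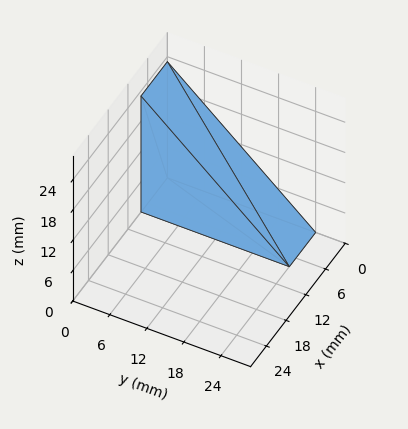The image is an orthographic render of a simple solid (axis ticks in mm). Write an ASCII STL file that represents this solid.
Reading the render: the shape is a wedge (ramp): 8 × 24 mm base, rising to 23 mm along the y=0 edge and sloping linearly to z=0 at y=24 (dimensions read to the nearest mm from the axis ticks). For the STL, each face is triangulated and given an outward normal.

solid part
  facet normal 0.0000 0.0000 -1.0000
    outer loop
      vertex 8.000 24.000 0.000
      vertex 8.000 0.000 0.000
      vertex 0.000 0.000 0.000
    endloop
  endfacet
  facet normal 0.0000 0.0000 -1.0000
    outer loop
      vertex 0.000 24.000 0.000
      vertex 8.000 24.000 0.000
      vertex 0.000 0.000 0.000
    endloop
  endfacet
  facet normal 0.0000 -1.0000 0.0000
    outer loop
      vertex 0.000 0.000 0.000
      vertex 8.000 0.000 0.000
      vertex 8.000 0.000 23.000
    endloop
  endfacet
  facet normal 0.0000 -1.0000 0.0000
    outer loop
      vertex 0.000 0.000 0.000
      vertex 8.000 0.000 23.000
      vertex 0.000 0.000 23.000
    endloop
  endfacet
  facet normal 0.0000 0.6919 0.7220
    outer loop
      vertex 0.000 0.000 23.000
      vertex 8.000 0.000 23.000
      vertex 8.000 24.000 0.000
    endloop
  endfacet
  facet normal 0.0000 0.6919 0.7220
    outer loop
      vertex 0.000 0.000 23.000
      vertex 8.000 24.000 0.000
      vertex 0.000 24.000 0.000
    endloop
  endfacet
  facet normal -1.0000 0.0000 0.0000
    outer loop
      vertex 0.000 0.000 23.000
      vertex 0.000 24.000 0.000
      vertex 0.000 0.000 0.000
    endloop
  endfacet
  facet normal 1.0000 0.0000 0.0000
    outer loop
      vertex 8.000 0.000 0.000
      vertex 8.000 24.000 0.000
      vertex 8.000 0.000 23.000
    endloop
  endfacet
endsolid part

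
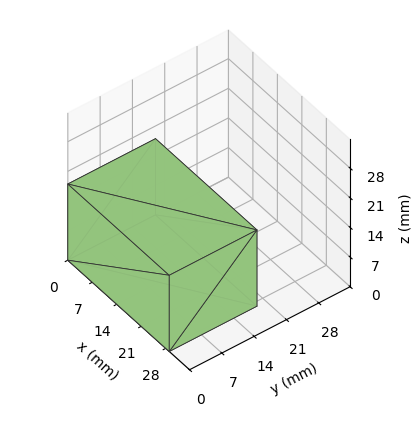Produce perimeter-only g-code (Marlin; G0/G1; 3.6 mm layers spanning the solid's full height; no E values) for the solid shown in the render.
Reading the render: the shape is a rectangular box, roughly 29 × 19 mm footprint and 18 mm tall (dimensions read to the nearest mm from the axis ticks). For the g-code, the solid's height is divided into equal slices at the stated Δz and each level perimeter traced with G1 moves after a G0 lift.

; perimeter-only toolpath
G21 ; units = mm
G90 ; absolute positioning
G28 ; home
; layer 1
G0 Z3.6
G0 X0.0 Y0.0
G1 X29.0 Y0.0
G1 X29.0 Y19.0
G1 X0.0 Y19.0
G1 X0.0 Y0.0
; layer 2
G0 Z7.2
G0 X0.0 Y0.0
G1 X29.0 Y0.0
G1 X29.0 Y19.0
G1 X0.0 Y19.0
G1 X0.0 Y0.0
; layer 3
G0 Z10.8
G0 X0.0 Y0.0
G1 X29.0 Y0.0
G1 X29.0 Y19.0
G1 X0.0 Y19.0
G1 X0.0 Y0.0
; layer 4
G0 Z14.4
G0 X0.0 Y0.0
G1 X29.0 Y0.0
G1 X29.0 Y19.0
G1 X0.0 Y19.0
G1 X0.0 Y0.0
; layer 5
G0 Z18.0
G0 X0.0 Y0.0
G1 X29.0 Y0.0
G1 X29.0 Y19.0
G1 X0.0 Y19.0
G1 X0.0 Y0.0
M2 ; end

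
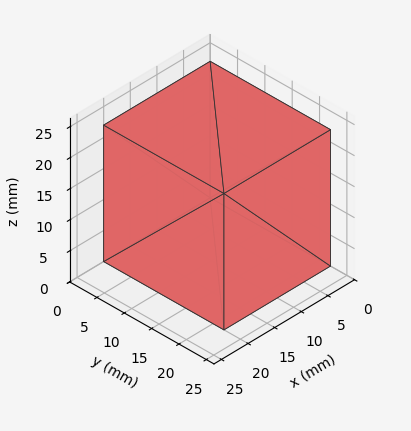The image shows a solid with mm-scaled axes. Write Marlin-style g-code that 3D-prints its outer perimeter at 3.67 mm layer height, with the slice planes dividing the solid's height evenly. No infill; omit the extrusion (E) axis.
Reading the render: the shape is a rectangular box, roughly 20 × 22 mm footprint and 22 mm tall (dimensions read to the nearest mm from the axis ticks). For the g-code, the solid's height is divided into equal slices at the stated Δz and each level perimeter traced with G1 moves after a G0 lift.

; perimeter-only toolpath
G21 ; units = mm
G90 ; absolute positioning
G28 ; home
; layer 1
G0 Z3.67
G0 X0.00 Y0.00
G1 X20.00 Y0.00
G1 X20.00 Y22.00
G1 X0.00 Y22.00
G1 X0.00 Y0.00
; layer 2
G0 Z7.33
G0 X0.00 Y0.00
G1 X20.00 Y0.00
G1 X20.00 Y22.00
G1 X0.00 Y22.00
G1 X0.00 Y0.00
; layer 3
G0 Z11.00
G0 X0.00 Y0.00
G1 X20.00 Y0.00
G1 X20.00 Y22.00
G1 X0.00 Y22.00
G1 X0.00 Y0.00
; layer 4
G0 Z14.67
G0 X0.00 Y0.00
G1 X20.00 Y0.00
G1 X20.00 Y22.00
G1 X0.00 Y22.00
G1 X0.00 Y0.00
; layer 5
G0 Z18.33
G0 X0.00 Y0.00
G1 X20.00 Y0.00
G1 X20.00 Y22.00
G1 X0.00 Y22.00
G1 X0.00 Y0.00
; layer 6
G0 Z22.00
G0 X0.00 Y0.00
G1 X20.00 Y0.00
G1 X20.00 Y22.00
G1 X0.00 Y22.00
G1 X0.00 Y0.00
M2 ; end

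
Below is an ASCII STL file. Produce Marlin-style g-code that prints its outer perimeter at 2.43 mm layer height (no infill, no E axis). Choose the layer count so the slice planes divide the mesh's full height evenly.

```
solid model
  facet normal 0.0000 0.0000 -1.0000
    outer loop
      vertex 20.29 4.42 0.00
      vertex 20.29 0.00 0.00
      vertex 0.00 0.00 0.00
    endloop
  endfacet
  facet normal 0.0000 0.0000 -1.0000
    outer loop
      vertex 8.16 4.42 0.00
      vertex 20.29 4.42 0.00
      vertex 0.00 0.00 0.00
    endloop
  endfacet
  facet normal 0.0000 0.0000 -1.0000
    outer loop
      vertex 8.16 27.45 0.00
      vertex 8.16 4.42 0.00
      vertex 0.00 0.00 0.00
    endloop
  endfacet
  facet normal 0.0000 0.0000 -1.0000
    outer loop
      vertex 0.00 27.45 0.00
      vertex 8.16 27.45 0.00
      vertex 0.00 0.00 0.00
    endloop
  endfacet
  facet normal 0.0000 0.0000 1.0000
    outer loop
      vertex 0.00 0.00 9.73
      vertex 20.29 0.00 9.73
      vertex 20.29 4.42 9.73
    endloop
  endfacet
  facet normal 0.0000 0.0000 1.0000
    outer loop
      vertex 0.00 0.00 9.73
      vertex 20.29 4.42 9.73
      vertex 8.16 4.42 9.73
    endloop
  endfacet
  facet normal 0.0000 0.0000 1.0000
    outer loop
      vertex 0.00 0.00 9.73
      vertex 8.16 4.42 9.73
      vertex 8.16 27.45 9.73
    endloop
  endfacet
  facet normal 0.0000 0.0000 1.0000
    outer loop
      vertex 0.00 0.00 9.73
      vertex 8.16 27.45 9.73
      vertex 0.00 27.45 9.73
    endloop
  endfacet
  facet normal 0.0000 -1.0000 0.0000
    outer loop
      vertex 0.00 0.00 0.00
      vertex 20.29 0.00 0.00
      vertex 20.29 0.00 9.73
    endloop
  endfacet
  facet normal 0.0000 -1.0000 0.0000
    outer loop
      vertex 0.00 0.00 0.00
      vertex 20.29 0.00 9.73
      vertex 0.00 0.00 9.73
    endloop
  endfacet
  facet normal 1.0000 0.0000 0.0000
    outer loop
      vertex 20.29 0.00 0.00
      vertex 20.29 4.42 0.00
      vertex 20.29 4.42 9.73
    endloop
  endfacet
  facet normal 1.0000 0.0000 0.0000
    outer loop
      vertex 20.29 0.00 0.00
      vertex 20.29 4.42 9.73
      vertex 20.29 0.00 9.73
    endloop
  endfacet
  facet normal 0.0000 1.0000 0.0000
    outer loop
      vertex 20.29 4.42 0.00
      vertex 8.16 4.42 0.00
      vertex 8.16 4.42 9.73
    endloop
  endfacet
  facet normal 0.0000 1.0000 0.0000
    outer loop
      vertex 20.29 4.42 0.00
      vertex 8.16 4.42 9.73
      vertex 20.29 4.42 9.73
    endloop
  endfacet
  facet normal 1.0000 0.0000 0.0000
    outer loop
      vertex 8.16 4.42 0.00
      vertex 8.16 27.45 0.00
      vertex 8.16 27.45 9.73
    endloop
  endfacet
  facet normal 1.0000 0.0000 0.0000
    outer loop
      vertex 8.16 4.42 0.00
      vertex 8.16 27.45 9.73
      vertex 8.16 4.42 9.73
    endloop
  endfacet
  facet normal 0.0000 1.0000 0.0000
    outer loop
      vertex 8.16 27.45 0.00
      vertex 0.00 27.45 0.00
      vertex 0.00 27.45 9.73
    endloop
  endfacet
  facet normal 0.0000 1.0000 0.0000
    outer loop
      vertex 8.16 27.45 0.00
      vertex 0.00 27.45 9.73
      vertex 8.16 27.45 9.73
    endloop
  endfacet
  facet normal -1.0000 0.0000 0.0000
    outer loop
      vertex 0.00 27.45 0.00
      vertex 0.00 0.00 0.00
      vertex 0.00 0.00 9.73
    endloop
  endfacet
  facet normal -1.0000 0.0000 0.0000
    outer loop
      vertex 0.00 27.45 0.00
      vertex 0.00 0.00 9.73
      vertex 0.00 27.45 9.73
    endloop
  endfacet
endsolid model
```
; perimeter-only toolpath
G21 ; units = mm
G90 ; absolute positioning
G28 ; home
; layer 1
G0 Z2.43
G0 X0.00 Y0.00
G1 X20.29 Y0.00
G1 X20.29 Y4.42
G1 X8.16 Y4.42
G1 X8.16 Y27.45
G1 X0.00 Y27.45
G1 X0.00 Y0.00
; layer 2
G0 Z4.87
G0 X0.00 Y0.00
G1 X20.29 Y0.00
G1 X20.29 Y4.42
G1 X8.16 Y4.42
G1 X8.16 Y27.45
G1 X0.00 Y27.45
G1 X0.00 Y0.00
; layer 3
G0 Z7.30
G0 X0.00 Y0.00
G1 X20.29 Y0.00
G1 X20.29 Y4.42
G1 X8.16 Y4.42
G1 X8.16 Y27.45
G1 X0.00 Y27.45
G1 X0.00 Y0.00
; layer 4
G0 Z9.73
G0 X0.00 Y0.00
G1 X20.29 Y0.00
G1 X20.29 Y4.42
G1 X8.16 Y4.42
G1 X8.16 Y27.45
G1 X0.00 Y27.45
G1 X0.00 Y0.00
M2 ; end

The solid is an L-shaped prism: outer 20.3 × 27.4 mm, arm thicknesses ≈ 4.42 mm (horizontal) and 8.16 mm (vertical), extruded 9.73 mm in z. Slicing at Δz = 2.43 mm — 4 equal slices spanning the solid's height, so layer i sits at z = i·h/4 — gives 4 non-empty perimeters. Each is a 6-segment closed polygon; G0 lifts to the layer z and rapids to the start vertex, then G1 traces the edges.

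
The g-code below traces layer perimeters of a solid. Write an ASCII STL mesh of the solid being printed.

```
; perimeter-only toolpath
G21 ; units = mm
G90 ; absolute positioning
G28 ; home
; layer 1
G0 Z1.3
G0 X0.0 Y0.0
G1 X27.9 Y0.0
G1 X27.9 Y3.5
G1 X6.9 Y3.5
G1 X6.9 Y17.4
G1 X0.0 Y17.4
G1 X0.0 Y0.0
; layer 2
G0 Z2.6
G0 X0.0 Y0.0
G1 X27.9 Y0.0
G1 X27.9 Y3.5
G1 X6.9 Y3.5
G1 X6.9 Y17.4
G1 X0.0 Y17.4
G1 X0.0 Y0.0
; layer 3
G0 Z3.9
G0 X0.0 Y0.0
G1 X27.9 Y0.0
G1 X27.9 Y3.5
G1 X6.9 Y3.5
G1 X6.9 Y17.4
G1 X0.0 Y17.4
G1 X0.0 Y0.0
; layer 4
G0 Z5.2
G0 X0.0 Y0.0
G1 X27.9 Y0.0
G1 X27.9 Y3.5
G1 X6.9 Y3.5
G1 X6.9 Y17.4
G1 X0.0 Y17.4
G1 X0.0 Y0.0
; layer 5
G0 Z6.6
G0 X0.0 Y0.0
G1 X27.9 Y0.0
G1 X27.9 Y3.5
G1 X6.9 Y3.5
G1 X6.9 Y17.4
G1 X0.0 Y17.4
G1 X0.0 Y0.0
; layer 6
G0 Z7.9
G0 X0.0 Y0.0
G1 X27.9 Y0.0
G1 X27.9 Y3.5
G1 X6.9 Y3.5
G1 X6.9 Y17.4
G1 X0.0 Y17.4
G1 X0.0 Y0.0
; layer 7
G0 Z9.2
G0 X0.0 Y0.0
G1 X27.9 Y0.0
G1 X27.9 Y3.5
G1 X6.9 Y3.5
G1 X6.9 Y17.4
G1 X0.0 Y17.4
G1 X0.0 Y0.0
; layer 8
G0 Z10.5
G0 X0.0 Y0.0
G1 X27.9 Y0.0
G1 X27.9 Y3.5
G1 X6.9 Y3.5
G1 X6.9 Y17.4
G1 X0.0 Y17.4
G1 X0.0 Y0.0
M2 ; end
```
solid part
  facet normal 0.0000 0.0000 -1.0000
    outer loop
      vertex 27.9 3.5 0.0
      vertex 27.9 0.0 0.0
      vertex 0.0 0.0 0.0
    endloop
  endfacet
  facet normal 0.0000 0.0000 -1.0000
    outer loop
      vertex 6.9 3.5 0.0
      vertex 27.9 3.5 0.0
      vertex 0.0 0.0 0.0
    endloop
  endfacet
  facet normal 0.0000 0.0000 -1.0000
    outer loop
      vertex 6.9 17.4 0.0
      vertex 6.9 3.5 0.0
      vertex 0.0 0.0 0.0
    endloop
  endfacet
  facet normal 0.0000 0.0000 -1.0000
    outer loop
      vertex 0.0 17.4 0.0
      vertex 6.9 17.4 0.0
      vertex 0.0 0.0 0.0
    endloop
  endfacet
  facet normal 0.0000 0.0000 1.0000
    outer loop
      vertex 0.0 0.0 10.5
      vertex 27.9 0.0 10.5
      vertex 27.9 3.5 10.5
    endloop
  endfacet
  facet normal 0.0000 0.0000 1.0000
    outer loop
      vertex 0.0 0.0 10.5
      vertex 27.9 3.5 10.5
      vertex 6.9 3.5 10.5
    endloop
  endfacet
  facet normal 0.0000 0.0000 1.0000
    outer loop
      vertex 0.0 0.0 10.5
      vertex 6.9 3.5 10.5
      vertex 6.9 17.4 10.5
    endloop
  endfacet
  facet normal 0.0000 0.0000 1.0000
    outer loop
      vertex 0.0 0.0 10.5
      vertex 6.9 17.4 10.5
      vertex 0.0 17.4 10.5
    endloop
  endfacet
  facet normal 0.0000 -1.0000 0.0000
    outer loop
      vertex 0.0 0.0 0.0
      vertex 27.9 0.0 0.0
      vertex 27.9 0.0 10.5
    endloop
  endfacet
  facet normal 0.0000 -1.0000 0.0000
    outer loop
      vertex 0.0 0.0 0.0
      vertex 27.9 0.0 10.5
      vertex 0.0 0.0 10.5
    endloop
  endfacet
  facet normal 1.0000 0.0000 0.0000
    outer loop
      vertex 27.9 0.0 0.0
      vertex 27.9 3.5 0.0
      vertex 27.9 3.5 10.5
    endloop
  endfacet
  facet normal 1.0000 0.0000 0.0000
    outer loop
      vertex 27.9 0.0 0.0
      vertex 27.9 3.5 10.5
      vertex 27.9 0.0 10.5
    endloop
  endfacet
  facet normal 0.0000 1.0000 0.0000
    outer loop
      vertex 27.9 3.5 0.0
      vertex 6.9 3.5 0.0
      vertex 6.9 3.5 10.5
    endloop
  endfacet
  facet normal 0.0000 1.0000 0.0000
    outer loop
      vertex 27.9 3.5 0.0
      vertex 6.9 3.5 10.5
      vertex 27.9 3.5 10.5
    endloop
  endfacet
  facet normal 1.0000 0.0000 0.0000
    outer loop
      vertex 6.9 3.5 0.0
      vertex 6.9 17.4 0.0
      vertex 6.9 17.4 10.5
    endloop
  endfacet
  facet normal 1.0000 0.0000 0.0000
    outer loop
      vertex 6.9 3.5 0.0
      vertex 6.9 17.4 10.5
      vertex 6.9 3.5 10.5
    endloop
  endfacet
  facet normal 0.0000 1.0000 0.0000
    outer loop
      vertex 6.9 17.4 0.0
      vertex 0.0 17.4 0.0
      vertex 0.0 17.4 10.5
    endloop
  endfacet
  facet normal 0.0000 1.0000 0.0000
    outer loop
      vertex 6.9 17.4 0.0
      vertex 0.0 17.4 10.5
      vertex 6.9 17.4 10.5
    endloop
  endfacet
  facet normal -1.0000 0.0000 0.0000
    outer loop
      vertex 0.0 17.4 0.0
      vertex 0.0 0.0 0.0
      vertex 0.0 0.0 10.5
    endloop
  endfacet
  facet normal -1.0000 0.0000 0.0000
    outer loop
      vertex 0.0 17.4 0.0
      vertex 0.0 0.0 10.5
      vertex 0.0 17.4 10.5
    endloop
  endfacet
endsolid part

The G0 Z moves step by Δz≈1.3 mm. Every layer's G1 loop is the same polygon, so the solid is a straight extrusion of it from z=0 to z≈10.5. Closing with flat bottom and top caps and triangulating gives 20 facets — an L-shaped prism: outer 27.9 × 17.4 mm, arm thicknesses ≈ 3.5 mm (horizontal) and 6.9 mm (vertical), extruded 10.5 mm in z.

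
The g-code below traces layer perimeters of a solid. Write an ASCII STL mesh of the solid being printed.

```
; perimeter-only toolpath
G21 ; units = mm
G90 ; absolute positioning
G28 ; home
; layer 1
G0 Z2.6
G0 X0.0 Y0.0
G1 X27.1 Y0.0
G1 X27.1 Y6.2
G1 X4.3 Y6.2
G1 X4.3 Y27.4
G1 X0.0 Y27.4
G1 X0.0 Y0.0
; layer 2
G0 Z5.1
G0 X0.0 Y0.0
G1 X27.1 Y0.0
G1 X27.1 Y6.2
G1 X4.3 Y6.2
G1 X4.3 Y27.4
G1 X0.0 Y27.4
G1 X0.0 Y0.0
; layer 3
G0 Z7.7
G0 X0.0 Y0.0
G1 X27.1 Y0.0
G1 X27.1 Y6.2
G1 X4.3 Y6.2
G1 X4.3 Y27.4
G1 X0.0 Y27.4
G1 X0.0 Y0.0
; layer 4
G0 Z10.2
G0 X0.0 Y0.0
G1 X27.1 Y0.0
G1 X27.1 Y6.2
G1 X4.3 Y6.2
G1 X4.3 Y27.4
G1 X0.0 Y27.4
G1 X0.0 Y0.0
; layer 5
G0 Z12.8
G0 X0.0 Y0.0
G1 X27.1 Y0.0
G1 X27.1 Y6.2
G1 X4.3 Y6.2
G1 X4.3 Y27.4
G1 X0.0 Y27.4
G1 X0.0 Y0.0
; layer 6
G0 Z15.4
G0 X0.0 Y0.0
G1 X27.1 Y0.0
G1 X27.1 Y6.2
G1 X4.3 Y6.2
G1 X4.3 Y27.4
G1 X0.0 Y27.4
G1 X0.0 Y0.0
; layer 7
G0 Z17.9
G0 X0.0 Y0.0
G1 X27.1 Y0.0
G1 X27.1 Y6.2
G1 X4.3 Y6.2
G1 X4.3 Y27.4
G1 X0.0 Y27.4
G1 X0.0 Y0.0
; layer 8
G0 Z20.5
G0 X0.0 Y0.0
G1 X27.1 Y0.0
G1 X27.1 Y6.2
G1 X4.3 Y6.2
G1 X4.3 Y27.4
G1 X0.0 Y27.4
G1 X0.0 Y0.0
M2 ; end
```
solid part
  facet normal 0.0000 0.0000 -1.0000
    outer loop
      vertex 27.1 6.2 0.0
      vertex 27.1 0.0 0.0
      vertex 0.0 0.0 0.0
    endloop
  endfacet
  facet normal 0.0000 0.0000 -1.0000
    outer loop
      vertex 4.3 6.2 0.0
      vertex 27.1 6.2 0.0
      vertex 0.0 0.0 0.0
    endloop
  endfacet
  facet normal 0.0000 0.0000 -1.0000
    outer loop
      vertex 4.3 27.4 0.0
      vertex 4.3 6.2 0.0
      vertex 0.0 0.0 0.0
    endloop
  endfacet
  facet normal 0.0000 0.0000 -1.0000
    outer loop
      vertex 0.0 27.4 0.0
      vertex 4.3 27.4 0.0
      vertex 0.0 0.0 0.0
    endloop
  endfacet
  facet normal 0.0000 0.0000 1.0000
    outer loop
      vertex 0.0 0.0 20.5
      vertex 27.1 0.0 20.5
      vertex 27.1 6.2 20.5
    endloop
  endfacet
  facet normal 0.0000 0.0000 1.0000
    outer loop
      vertex 0.0 0.0 20.5
      vertex 27.1 6.2 20.5
      vertex 4.3 6.2 20.5
    endloop
  endfacet
  facet normal 0.0000 0.0000 1.0000
    outer loop
      vertex 0.0 0.0 20.5
      vertex 4.3 6.2 20.5
      vertex 4.3 27.4 20.5
    endloop
  endfacet
  facet normal 0.0000 0.0000 1.0000
    outer loop
      vertex 0.0 0.0 20.5
      vertex 4.3 27.4 20.5
      vertex 0.0 27.4 20.5
    endloop
  endfacet
  facet normal 0.0000 -1.0000 0.0000
    outer loop
      vertex 0.0 0.0 0.0
      vertex 27.1 0.0 0.0
      vertex 27.1 0.0 20.5
    endloop
  endfacet
  facet normal 0.0000 -1.0000 0.0000
    outer loop
      vertex 0.0 0.0 0.0
      vertex 27.1 0.0 20.5
      vertex 0.0 0.0 20.5
    endloop
  endfacet
  facet normal 1.0000 0.0000 0.0000
    outer loop
      vertex 27.1 0.0 0.0
      vertex 27.1 6.2 0.0
      vertex 27.1 6.2 20.5
    endloop
  endfacet
  facet normal 1.0000 0.0000 0.0000
    outer loop
      vertex 27.1 0.0 0.0
      vertex 27.1 6.2 20.5
      vertex 27.1 0.0 20.5
    endloop
  endfacet
  facet normal 0.0000 1.0000 0.0000
    outer loop
      vertex 27.1 6.2 0.0
      vertex 4.3 6.2 0.0
      vertex 4.3 6.2 20.5
    endloop
  endfacet
  facet normal 0.0000 1.0000 0.0000
    outer loop
      vertex 27.1 6.2 0.0
      vertex 4.3 6.2 20.5
      vertex 27.1 6.2 20.5
    endloop
  endfacet
  facet normal 1.0000 0.0000 0.0000
    outer loop
      vertex 4.3 6.2 0.0
      vertex 4.3 27.4 0.0
      vertex 4.3 27.4 20.5
    endloop
  endfacet
  facet normal 1.0000 0.0000 0.0000
    outer loop
      vertex 4.3 6.2 0.0
      vertex 4.3 27.4 20.5
      vertex 4.3 6.2 20.5
    endloop
  endfacet
  facet normal 0.0000 1.0000 0.0000
    outer loop
      vertex 4.3 27.4 0.0
      vertex 0.0 27.4 0.0
      vertex 0.0 27.4 20.5
    endloop
  endfacet
  facet normal 0.0000 1.0000 0.0000
    outer loop
      vertex 4.3 27.4 0.0
      vertex 0.0 27.4 20.5
      vertex 4.3 27.4 20.5
    endloop
  endfacet
  facet normal -1.0000 0.0000 0.0000
    outer loop
      vertex 0.0 27.4 0.0
      vertex 0.0 0.0 0.0
      vertex 0.0 0.0 20.5
    endloop
  endfacet
  facet normal -1.0000 0.0000 0.0000
    outer loop
      vertex 0.0 27.4 0.0
      vertex 0.0 0.0 20.5
      vertex 0.0 27.4 20.5
    endloop
  endfacet
endsolid part

The G0 Z moves step by Δz≈2.6 mm. Every layer's G1 loop is the same polygon, so the solid is a straight extrusion of it from z=0 to z≈20.5. Closing with flat bottom and top caps and triangulating gives 20 facets — an L-shaped prism: outer 27.1 × 27.4 mm, arm thicknesses ≈ 6.2 mm (horizontal) and 4.3 mm (vertical), extruded 20.5 mm in z.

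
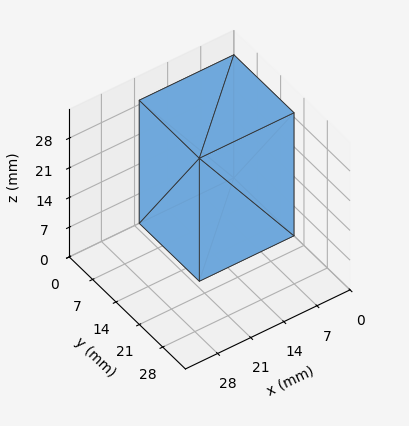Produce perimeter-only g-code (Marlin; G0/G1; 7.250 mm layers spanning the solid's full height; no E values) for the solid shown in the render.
Reading the render: the shape is a rectangular box, roughly 20 × 18 mm footprint and 29 mm tall (dimensions read to the nearest mm from the axis ticks). For the g-code, the solid's height is divided into equal slices at the stated Δz and each level perimeter traced with G1 moves after a G0 lift.

; perimeter-only toolpath
G21 ; units = mm
G90 ; absolute positioning
G28 ; home
; layer 1
G0 Z7.250
G0 X0.000 Y0.000
G1 X20.000 Y0.000
G1 X20.000 Y18.000
G1 X0.000 Y18.000
G1 X0.000 Y0.000
; layer 2
G0 Z14.500
G0 X0.000 Y0.000
G1 X20.000 Y0.000
G1 X20.000 Y18.000
G1 X0.000 Y18.000
G1 X0.000 Y0.000
; layer 3
G0 Z21.750
G0 X0.000 Y0.000
G1 X20.000 Y0.000
G1 X20.000 Y18.000
G1 X0.000 Y18.000
G1 X0.000 Y0.000
; layer 4
G0 Z29.000
G0 X0.000 Y0.000
G1 X20.000 Y0.000
G1 X20.000 Y18.000
G1 X0.000 Y18.000
G1 X0.000 Y0.000
M2 ; end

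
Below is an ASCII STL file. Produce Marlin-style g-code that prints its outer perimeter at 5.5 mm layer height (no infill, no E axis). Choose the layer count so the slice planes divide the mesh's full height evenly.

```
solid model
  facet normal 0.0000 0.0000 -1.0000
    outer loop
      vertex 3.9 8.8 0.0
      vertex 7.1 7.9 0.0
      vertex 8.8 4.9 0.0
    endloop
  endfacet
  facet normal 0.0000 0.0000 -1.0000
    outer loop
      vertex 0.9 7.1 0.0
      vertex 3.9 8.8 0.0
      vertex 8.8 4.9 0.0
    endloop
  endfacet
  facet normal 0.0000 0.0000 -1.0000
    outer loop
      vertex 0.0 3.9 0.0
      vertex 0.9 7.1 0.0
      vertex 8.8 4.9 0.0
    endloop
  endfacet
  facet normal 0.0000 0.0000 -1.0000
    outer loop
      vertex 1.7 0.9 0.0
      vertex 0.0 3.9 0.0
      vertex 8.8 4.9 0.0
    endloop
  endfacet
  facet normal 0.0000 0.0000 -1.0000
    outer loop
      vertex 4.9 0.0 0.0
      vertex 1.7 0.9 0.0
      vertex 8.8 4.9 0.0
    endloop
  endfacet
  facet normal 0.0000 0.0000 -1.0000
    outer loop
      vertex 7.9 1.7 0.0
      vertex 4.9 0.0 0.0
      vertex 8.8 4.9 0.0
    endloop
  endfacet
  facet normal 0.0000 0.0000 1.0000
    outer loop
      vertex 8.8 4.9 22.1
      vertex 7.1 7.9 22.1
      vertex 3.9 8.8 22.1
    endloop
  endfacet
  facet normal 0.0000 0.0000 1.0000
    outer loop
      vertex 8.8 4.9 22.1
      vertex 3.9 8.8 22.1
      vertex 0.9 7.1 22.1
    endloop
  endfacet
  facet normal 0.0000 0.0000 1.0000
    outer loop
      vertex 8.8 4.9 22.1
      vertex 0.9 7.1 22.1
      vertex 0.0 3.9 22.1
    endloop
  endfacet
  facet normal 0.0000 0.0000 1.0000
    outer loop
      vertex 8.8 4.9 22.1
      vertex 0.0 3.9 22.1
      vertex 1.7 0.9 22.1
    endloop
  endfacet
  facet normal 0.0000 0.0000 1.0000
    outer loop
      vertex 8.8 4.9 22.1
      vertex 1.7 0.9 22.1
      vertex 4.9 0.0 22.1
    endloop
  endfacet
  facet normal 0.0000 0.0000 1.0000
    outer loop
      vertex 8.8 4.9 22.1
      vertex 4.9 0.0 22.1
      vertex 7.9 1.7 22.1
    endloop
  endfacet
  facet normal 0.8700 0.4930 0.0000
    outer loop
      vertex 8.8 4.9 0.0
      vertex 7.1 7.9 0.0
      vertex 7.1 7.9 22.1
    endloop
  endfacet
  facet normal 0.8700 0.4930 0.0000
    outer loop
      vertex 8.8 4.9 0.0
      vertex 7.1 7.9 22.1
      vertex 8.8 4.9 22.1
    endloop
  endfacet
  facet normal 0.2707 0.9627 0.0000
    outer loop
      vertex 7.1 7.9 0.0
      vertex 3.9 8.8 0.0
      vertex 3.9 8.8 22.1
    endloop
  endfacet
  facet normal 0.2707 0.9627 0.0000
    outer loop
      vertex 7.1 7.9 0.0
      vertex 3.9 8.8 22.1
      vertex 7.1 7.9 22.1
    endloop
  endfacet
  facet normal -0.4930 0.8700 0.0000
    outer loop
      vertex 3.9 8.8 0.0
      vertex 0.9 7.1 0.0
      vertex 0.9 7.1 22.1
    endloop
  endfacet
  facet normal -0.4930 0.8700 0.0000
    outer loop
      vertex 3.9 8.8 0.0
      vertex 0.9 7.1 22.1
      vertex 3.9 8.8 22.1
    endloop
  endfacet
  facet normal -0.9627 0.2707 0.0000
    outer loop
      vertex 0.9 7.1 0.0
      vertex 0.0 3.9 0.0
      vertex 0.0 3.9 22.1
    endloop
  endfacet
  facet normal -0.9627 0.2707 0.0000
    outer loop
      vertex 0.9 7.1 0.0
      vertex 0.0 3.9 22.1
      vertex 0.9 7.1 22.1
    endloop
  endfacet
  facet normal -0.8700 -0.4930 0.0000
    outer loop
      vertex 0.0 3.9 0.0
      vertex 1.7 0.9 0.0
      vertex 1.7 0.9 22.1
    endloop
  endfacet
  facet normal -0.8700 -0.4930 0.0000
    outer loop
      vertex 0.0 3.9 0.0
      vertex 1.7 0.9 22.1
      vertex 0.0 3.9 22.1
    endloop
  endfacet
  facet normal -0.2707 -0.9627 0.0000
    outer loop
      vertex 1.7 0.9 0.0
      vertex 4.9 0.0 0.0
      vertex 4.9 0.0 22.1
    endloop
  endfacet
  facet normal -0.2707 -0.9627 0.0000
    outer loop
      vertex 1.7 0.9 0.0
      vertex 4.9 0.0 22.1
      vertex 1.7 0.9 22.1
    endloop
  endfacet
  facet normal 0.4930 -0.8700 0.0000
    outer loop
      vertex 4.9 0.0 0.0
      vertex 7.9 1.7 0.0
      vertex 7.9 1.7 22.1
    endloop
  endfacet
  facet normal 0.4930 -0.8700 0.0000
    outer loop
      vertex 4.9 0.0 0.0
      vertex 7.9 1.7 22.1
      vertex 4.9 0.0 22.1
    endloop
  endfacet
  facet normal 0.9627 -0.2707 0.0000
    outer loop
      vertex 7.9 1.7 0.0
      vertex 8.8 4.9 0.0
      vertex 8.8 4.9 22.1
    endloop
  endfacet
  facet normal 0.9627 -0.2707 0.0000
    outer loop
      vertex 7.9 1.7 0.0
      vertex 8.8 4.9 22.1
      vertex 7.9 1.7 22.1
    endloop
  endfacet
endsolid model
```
; perimeter-only toolpath
G21 ; units = mm
G90 ; absolute positioning
G28 ; home
; layer 1
G0 Z5.5
G0 X8.8 Y4.9
G1 X7.1 Y7.9
G1 X3.9 Y8.8
G1 X0.9 Y7.1
G1 X0.0 Y3.9
G1 X1.7 Y0.9
G1 X4.9 Y0.0
G1 X7.9 Y1.7
G1 X8.8 Y4.9
; layer 2
G0 Z11.1
G0 X8.8 Y4.9
G1 X7.1 Y7.9
G1 X3.9 Y8.8
G1 X0.9 Y7.1
G1 X0.0 Y3.9
G1 X1.7 Y0.9
G1 X4.9 Y0.0
G1 X7.9 Y1.7
G1 X8.8 Y4.9
; layer 3
G0 Z16.6
G0 X8.8 Y4.9
G1 X7.1 Y7.9
G1 X3.9 Y8.8
G1 X0.9 Y7.1
G1 X0.0 Y3.9
G1 X1.7 Y0.9
G1 X4.9 Y0.0
G1 X7.9 Y1.7
G1 X8.8 Y4.9
; layer 4
G0 Z22.1
G0 X8.8 Y4.9
G1 X7.1 Y7.9
G1 X3.9 Y8.8
G1 X0.9 Y7.1
G1 X0.0 Y3.9
G1 X1.7 Y0.9
G1 X4.9 Y0.0
G1 X7.9 Y1.7
G1 X8.8 Y4.9
M2 ; end

The solid is a regular 8-sided prism (a cylinder approximated with 8 flat sides), circumscribed radius ≈ 4.4 mm, height ≈ 22.1 mm. Slicing at Δz = 5.5 mm — 4 equal slices spanning the solid's height, so layer i sits at z = i·h/4 — gives 4 non-empty perimeters. Each is a 8-segment closed polygon; G0 lifts to the layer z and rapids to the start vertex, then G1 traces the edges.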